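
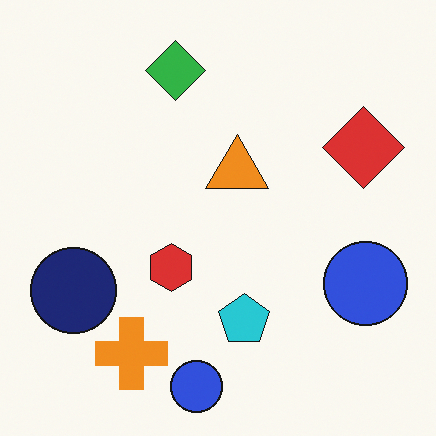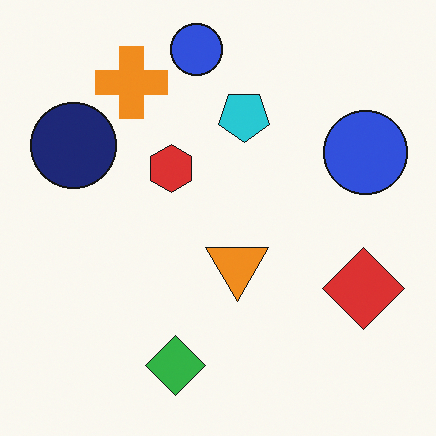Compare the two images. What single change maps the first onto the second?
The image was flipped vertically (top ↔ bottom).

The green diamond is in the top of the first image and the bottom of the second — shapes on opposite sides of the horizontal midline have swapped in a mirror flip.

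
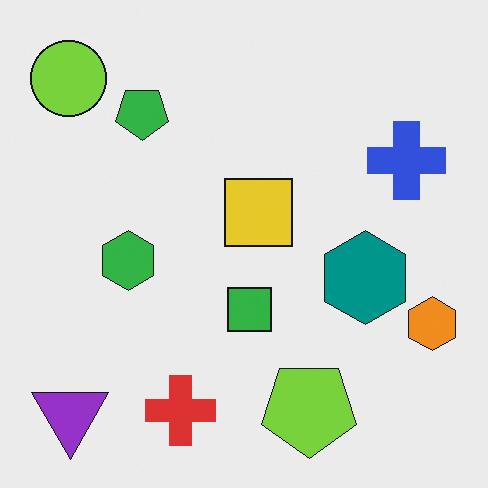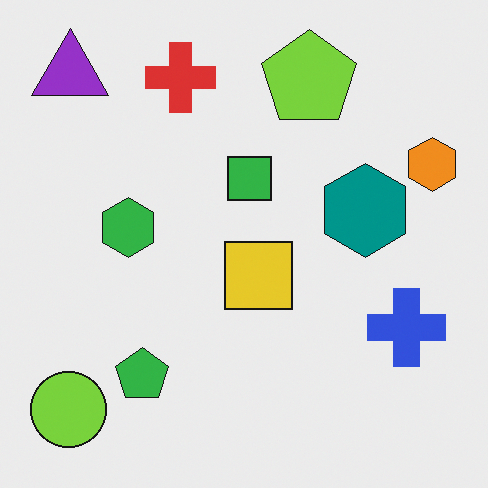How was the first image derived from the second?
The transformation is: flipped vertically (top ↔ bottom).

The purple triangle is in the top-left of the second image and the bottom-left of the first — shapes on opposite sides of the horizontal midline have swapped in a mirror flip.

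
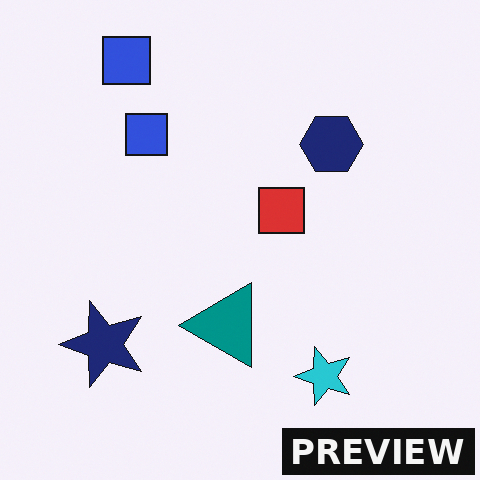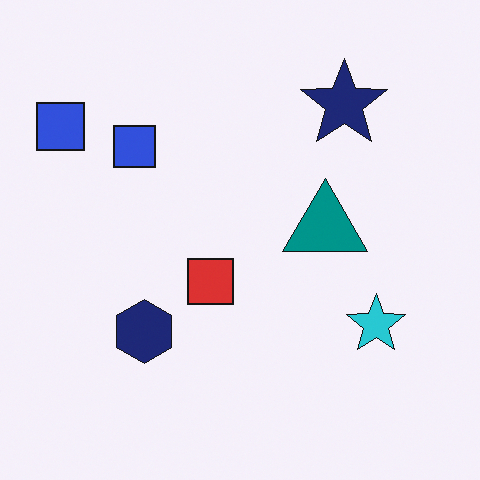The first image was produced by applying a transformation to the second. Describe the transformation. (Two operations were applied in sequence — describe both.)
The transformation is: transposed (reflected across the top-left ↔ bottom-right diagonal), then watermarked with the text "PREVIEW" in the lower-right corner.

Shapes have swapped their row and column positions — what was in the top-right is now in the bottom-left — a diagonal reflection. A dark label reading "PREVIEW" appears in the lower-right corner.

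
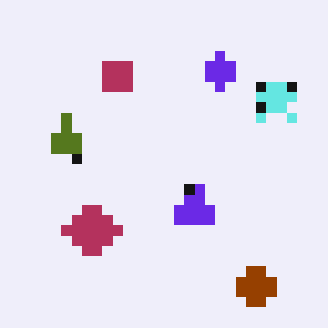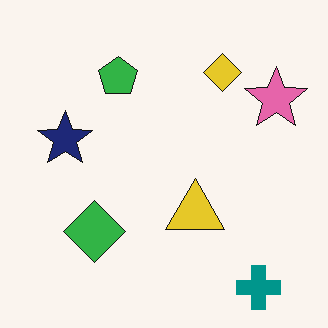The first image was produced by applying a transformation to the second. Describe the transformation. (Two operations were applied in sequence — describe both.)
This is the original image hue-shifted by a large amount, then coarsely pixelated.

Every shape's color has rotated by the same amount around the hue wheel — a uniform hue shift. Shapes are reduced to large square blocks; fine edges and outlines are lost — a downscale-then-upscale (mosaic) effect.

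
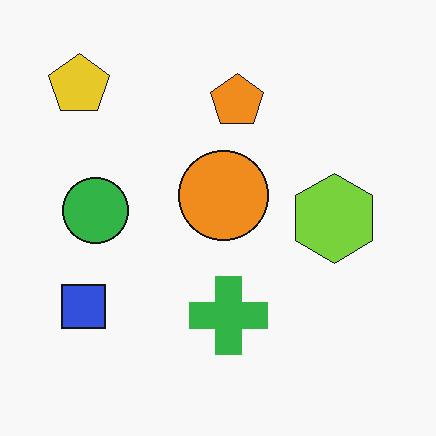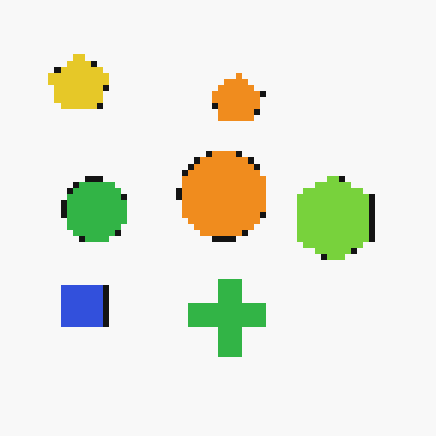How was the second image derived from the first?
The transformation is: pixelated into visible square blocks.

Shapes are reduced to large square blocks; fine edges and outlines are lost — a downscale-then-upscale (mosaic) effect.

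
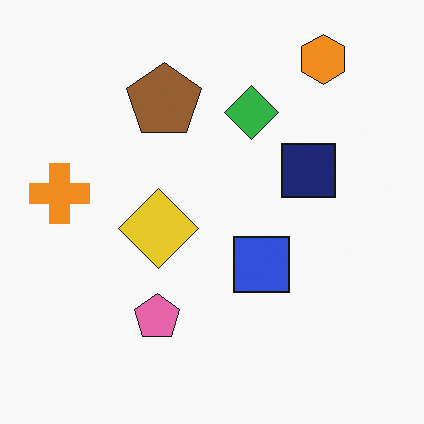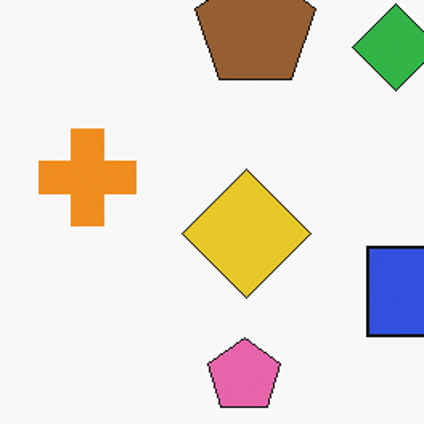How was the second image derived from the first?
The transformation is: cropped slightly and scaled back up.

The visible shapes are larger and the field of view is narrower; shapes near the original edges may be partly or wholly outside the frame — a crop-and-rescale.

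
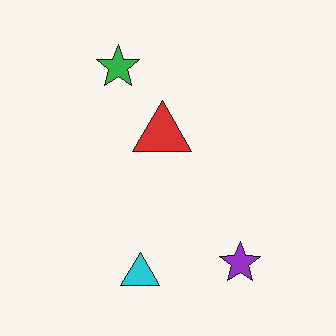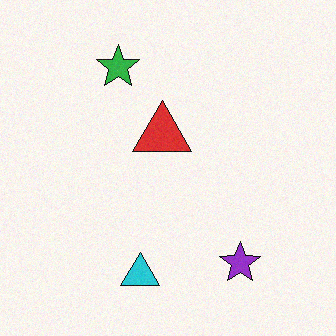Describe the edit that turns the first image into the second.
It was degraded with a light layer of grain.

Random speckle covers the whole image, including the flat background.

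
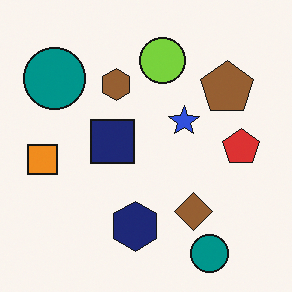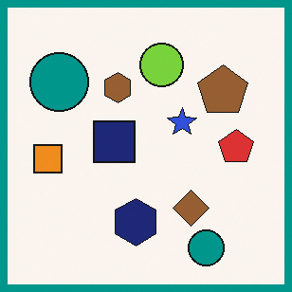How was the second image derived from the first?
This is the original image framed with a teal border.

A solid teal frame runs around the edge of the second image, with the content slightly shrunk inside it.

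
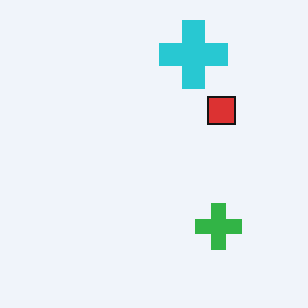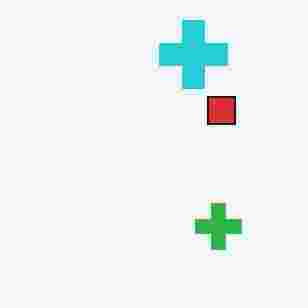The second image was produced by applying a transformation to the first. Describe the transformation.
Heavily JPEG-compressed with obvious blocking artifacts.

Blocky 8×8 compression artifacts appear around shape edges and the flat background shows ringing — characteristic JPEG degradation.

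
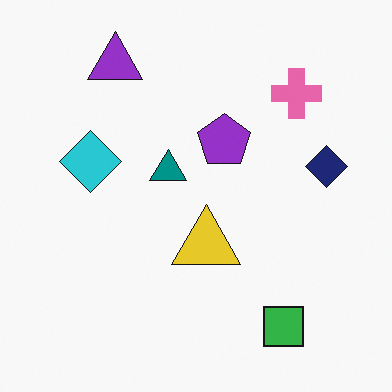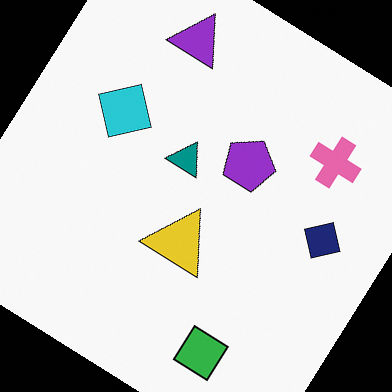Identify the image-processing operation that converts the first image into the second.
The second image is the first rotated clockwise by a large amount — several tens of degrees.

Every shape is tilted by the same angle and the image corners show triangular fill wedges — a whole-image rotation by a non-right angle.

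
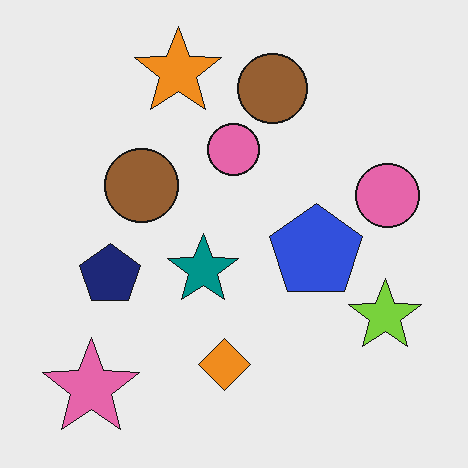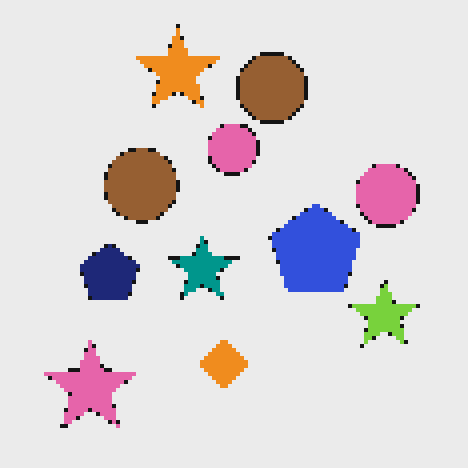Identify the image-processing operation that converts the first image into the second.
The transformation is: lightly pixelated (a mild mosaic effect).

Shapes are reduced to large square blocks; fine edges and outlines are lost — a downscale-then-upscale (mosaic) effect.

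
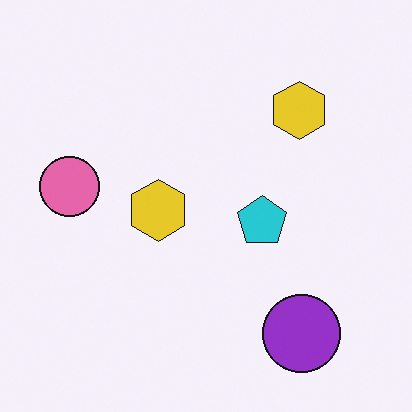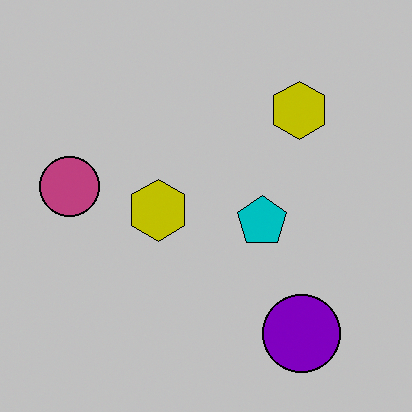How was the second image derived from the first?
The second image is the first aggressively posterized.

Each flat color has snapped to a coarser quantized level — most visibly, the near-white background has dropped to a flat grey.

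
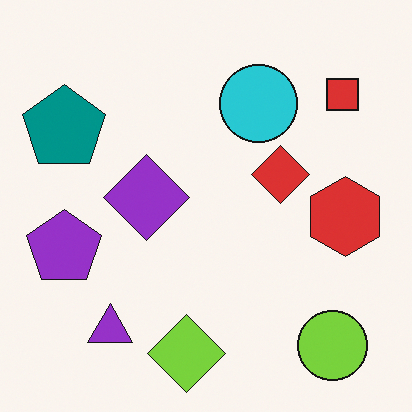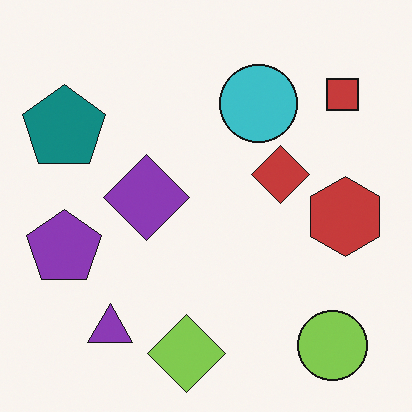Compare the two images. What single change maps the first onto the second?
It was slightly desaturated.

All colors are more muted and greyish — a global saturation change.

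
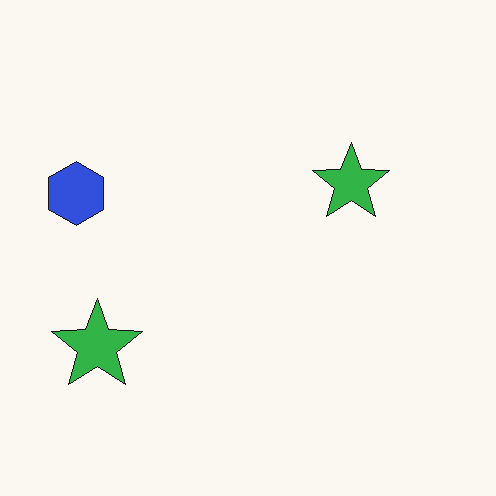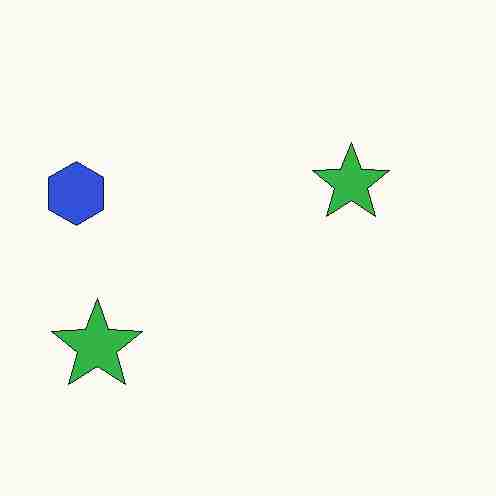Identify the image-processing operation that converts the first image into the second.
The image was degraded with heavy JPEG compression.

Blocky 8×8 compression artifacts appear around shape edges and the flat background shows ringing — characteristic JPEG degradation.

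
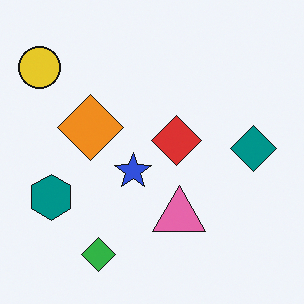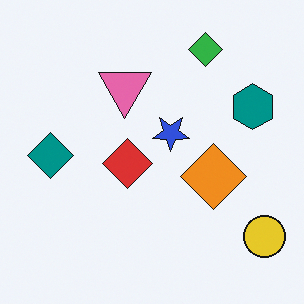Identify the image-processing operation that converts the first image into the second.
This is the original image rotated 180°.

The yellow circle sits in the top-left of the first image and the bottom-right of the second — consistent with a whole-image 180° rotation.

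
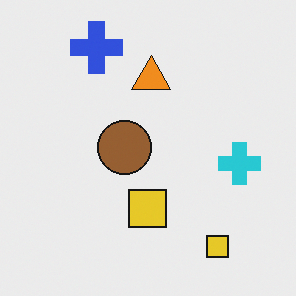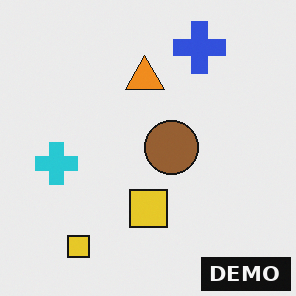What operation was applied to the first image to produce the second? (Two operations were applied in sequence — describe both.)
The image was flipped horizontally (left ↔ right), then watermarked with the text "DEMO" in the lower-right corner.

The cyan cross is in the right of the first image and the left of the second — shapes on opposite sides of the vertical midline have swapped in a mirror flip. A dark label reading "DEMO" appears in the lower-right corner.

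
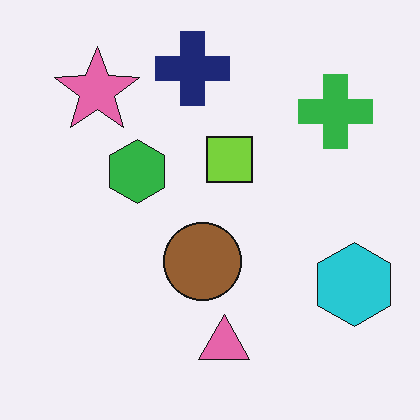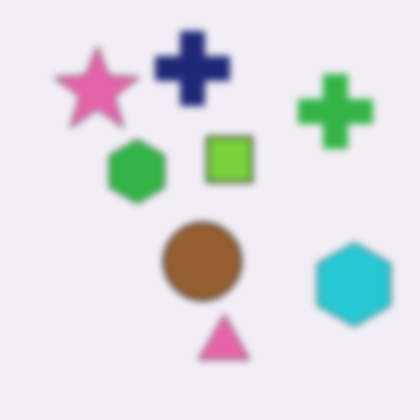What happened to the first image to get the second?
The image was moderately blurred.

Shape edges and outlines are uniformly softened across the whole image.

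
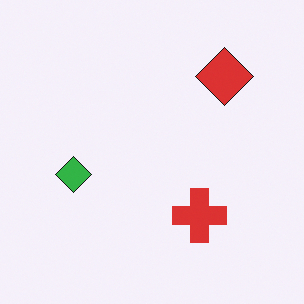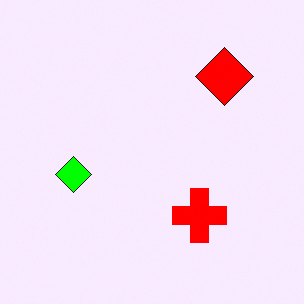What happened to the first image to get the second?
Made much more vivid (saturation change).

All colors are more vivid — a global saturation change.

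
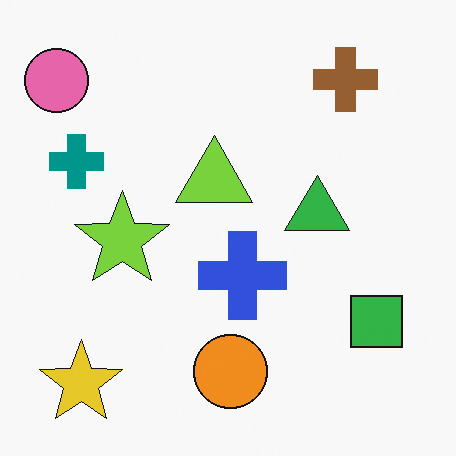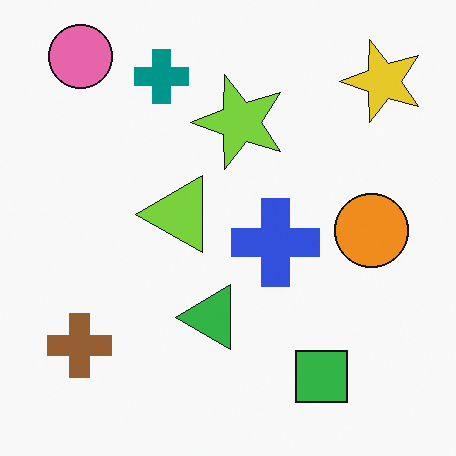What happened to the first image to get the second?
Transposed (reflected across the top-left ↔ bottom-right diagonal).

Shapes have swapped their row and column positions — what was in the top-right is now in the bottom-left — a diagonal reflection.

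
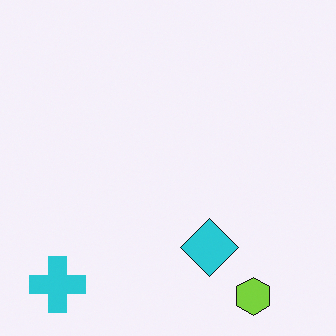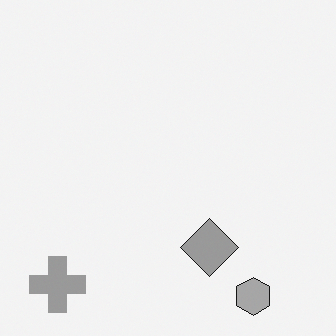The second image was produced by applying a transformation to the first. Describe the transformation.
The transformation is: converted to grayscale.

All color is removed — every shape is now a shade of grey.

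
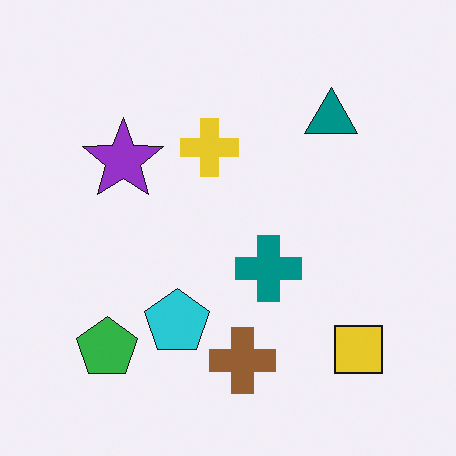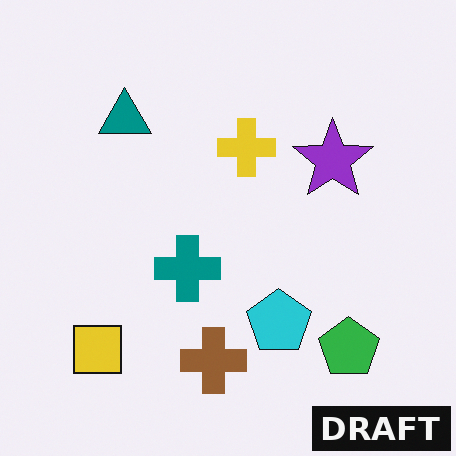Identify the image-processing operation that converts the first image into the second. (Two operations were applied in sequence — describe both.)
Flipped horizontally (left ↔ right), then watermarked with the text "DRAFT" in the lower-right corner.

The yellow square is in the bottom-right of the first image and the bottom-left of the second — shapes on opposite sides of the vertical midline have swapped in a mirror flip. A dark label reading "DRAFT" appears in the lower-right corner.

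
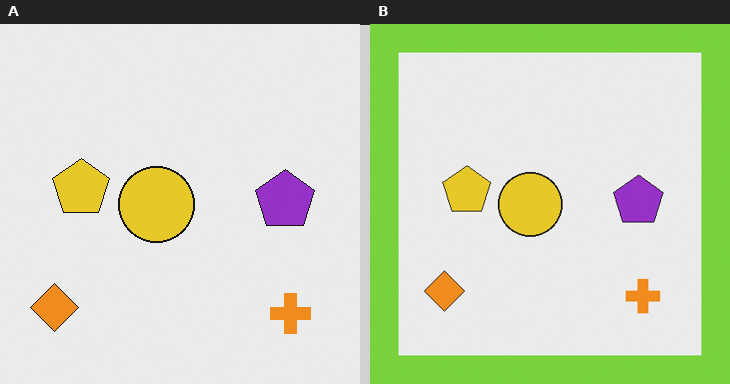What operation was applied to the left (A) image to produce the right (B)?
This is the original image framed with a lime border.

A solid lime frame runs around the edge of the right (B) image, with the content slightly shrunk inside it.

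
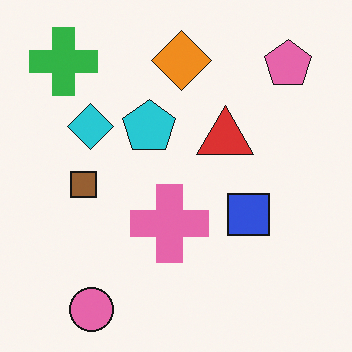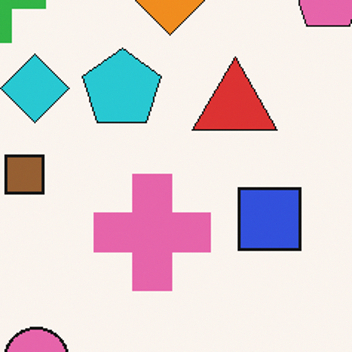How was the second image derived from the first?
It was cropped slightly and scaled back up.

The visible shapes are larger and the field of view is narrower; shapes near the original edges may be partly or wholly outside the frame — a crop-and-rescale.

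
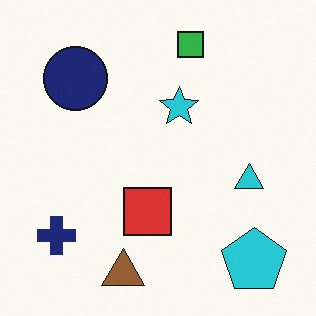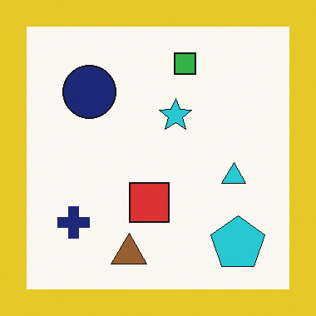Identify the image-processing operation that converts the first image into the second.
It was framed with a yellow border.

A solid yellow frame runs around the edge of the second image, with the content slightly shrunk inside it.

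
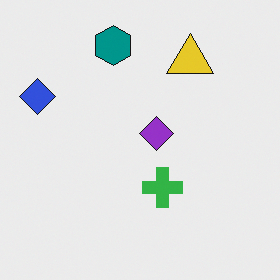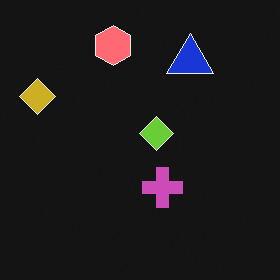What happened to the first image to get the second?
The second image is the first color-inverted (negative).

The light background has become dark and every shape's color is its complement — a photographic negative.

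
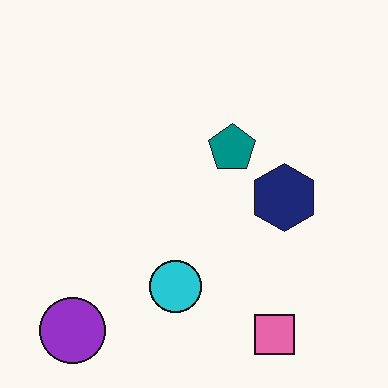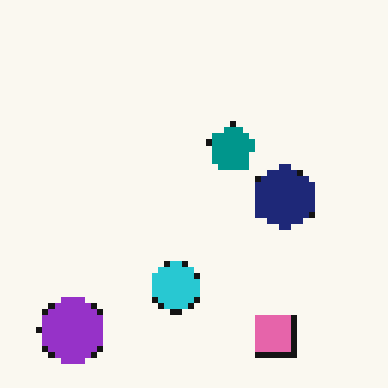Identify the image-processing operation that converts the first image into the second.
The image was pixelated into visible square blocks.

Shapes are reduced to large square blocks; fine edges and outlines are lost — a downscale-then-upscale (mosaic) effect.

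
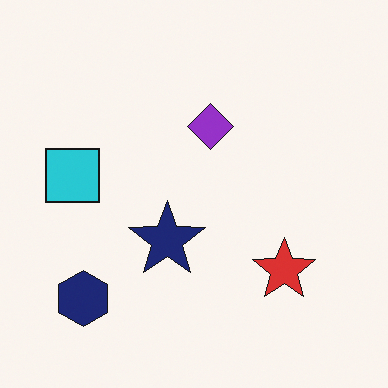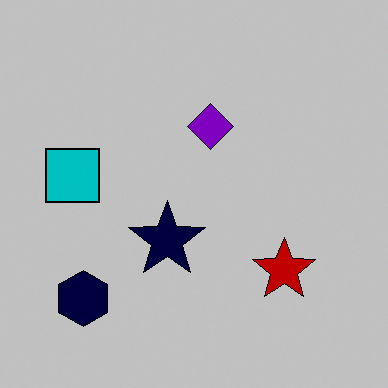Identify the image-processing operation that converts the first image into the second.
It was heavily posterized to just a handful of flat colors.

Each flat color has snapped to a coarser quantized level — most visibly, the near-white background has dropped to a flat grey.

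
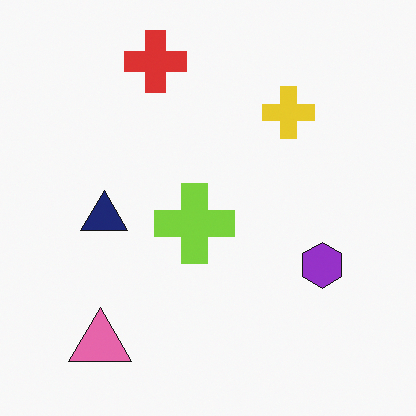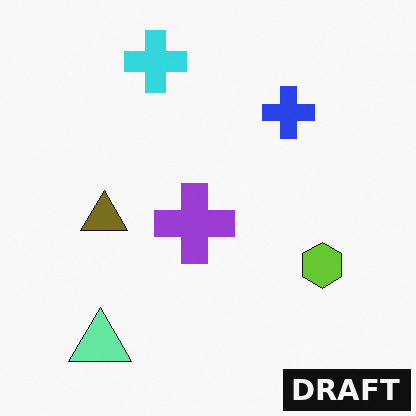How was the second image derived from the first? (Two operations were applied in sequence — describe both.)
It was hue-shifted through roughly half the color wheel, then watermarked with the text "DRAFT" in the lower-right corner.

Every shape's color has rotated by the same amount around the hue wheel — a uniform hue shift. A dark label reading "DRAFT" appears in the lower-right corner.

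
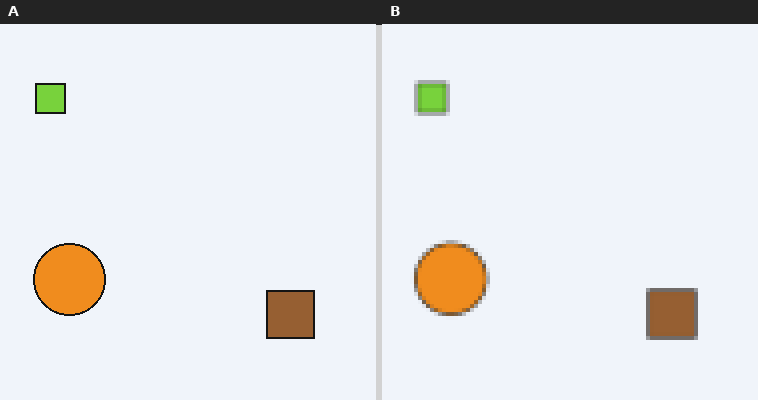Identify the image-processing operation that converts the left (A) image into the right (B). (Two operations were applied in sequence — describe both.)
The right (B) image is the left (A) slightly softened, then lightly pixelated (a mild mosaic effect).

Shape edges and outlines are uniformly softened across the whole image. Shapes are reduced to large square blocks; fine edges and outlines are lost — a downscale-then-upscale (mosaic) effect.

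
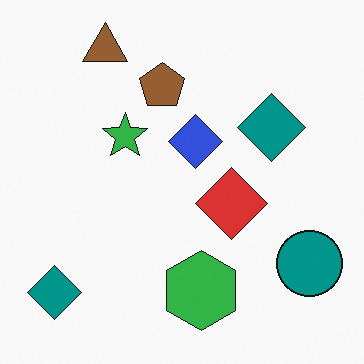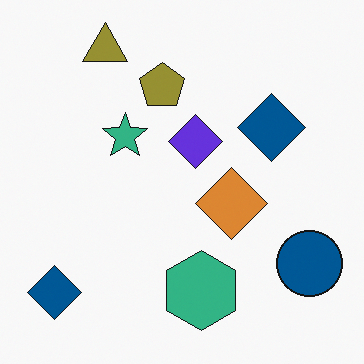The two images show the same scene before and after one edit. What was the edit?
This is the original image hue-shifted by a small amount.

Every shape's color has rotated by the same amount around the hue wheel — a uniform hue shift.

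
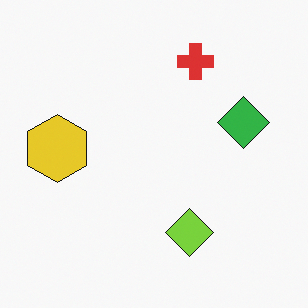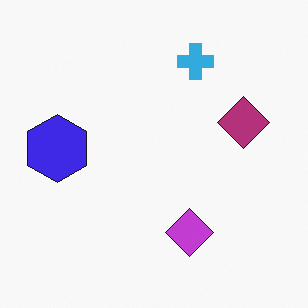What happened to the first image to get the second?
It was hue-shifted by a large amount.

Every shape's color has rotated by the same amount around the hue wheel — a uniform hue shift.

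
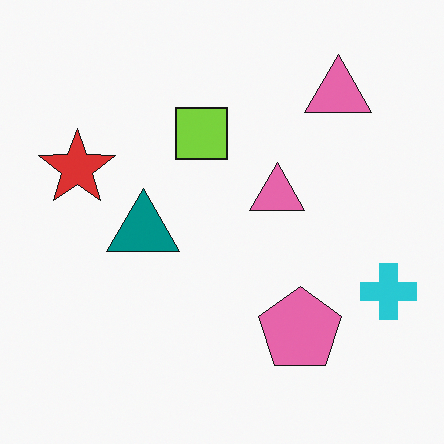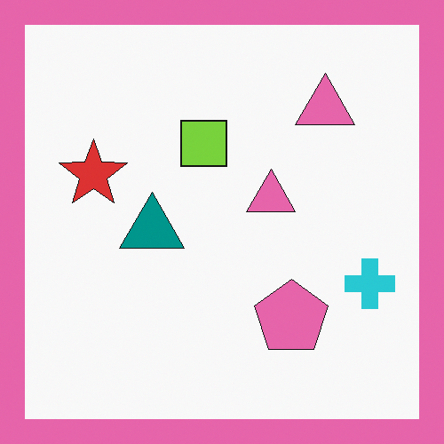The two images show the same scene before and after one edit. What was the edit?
It was framed with a pink border.

A solid pink frame runs around the edge of the second image, with the content slightly shrunk inside it.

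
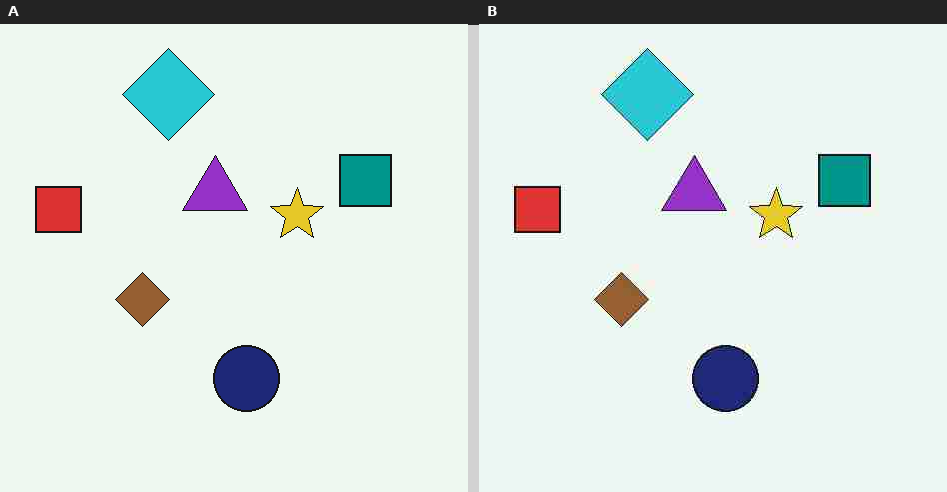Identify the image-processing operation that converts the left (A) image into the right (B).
It was degraded with heavy JPEG compression.

Blocky 8×8 compression artifacts appear around shape edges and the flat background shows ringing — characteristic JPEG degradation.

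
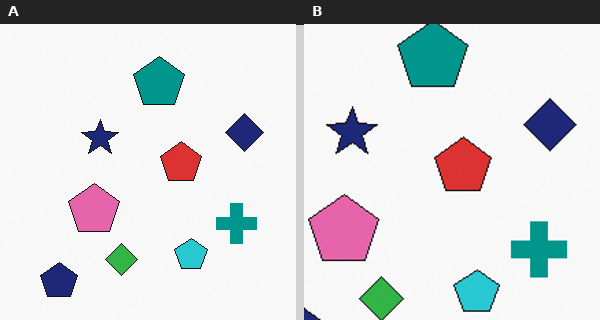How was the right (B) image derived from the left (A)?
The transformation is: cropped to a modestly smaller region and rescaled.

The visible shapes are larger and the field of view is narrower; shapes near the original edges may be partly or wholly outside the frame — a crop-and-rescale.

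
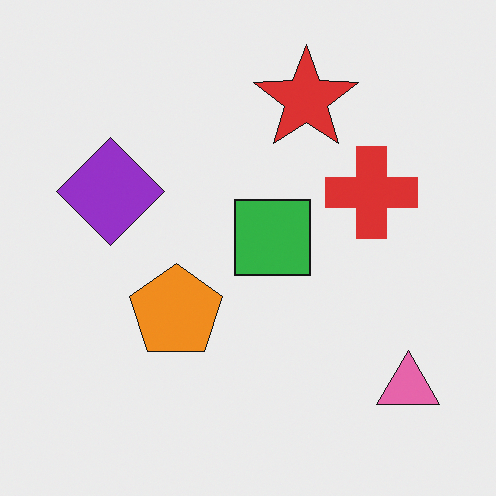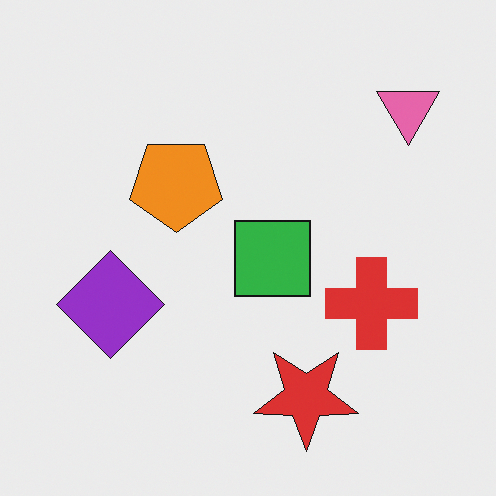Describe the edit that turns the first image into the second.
The second image is the first flipped vertically (top ↔ bottom).

The red star is in the top of the first image and the bottom of the second — shapes on opposite sides of the horizontal midline have swapped in a mirror flip.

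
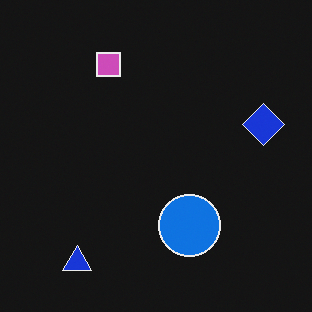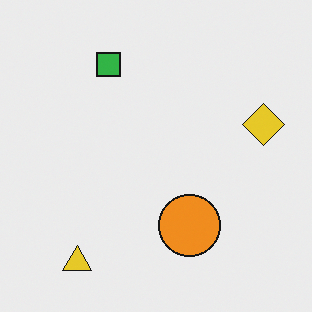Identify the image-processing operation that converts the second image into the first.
The first image is the second color-inverted (negative).

The light background has become dark and every shape's color is its complement — a photographic negative.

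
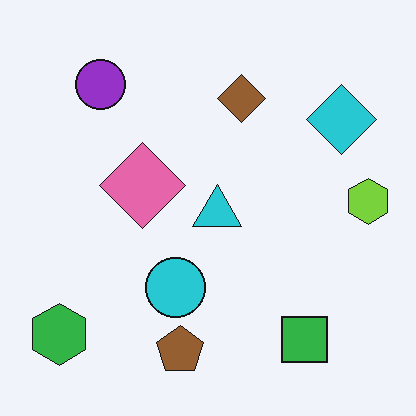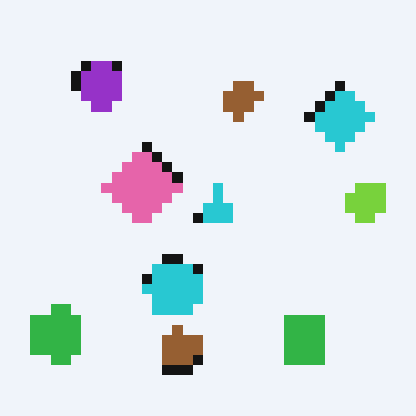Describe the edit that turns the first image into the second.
It was heavily pixelated into large blocks.

Shapes are reduced to large square blocks; fine edges and outlines are lost — a downscale-then-upscale (mosaic) effect.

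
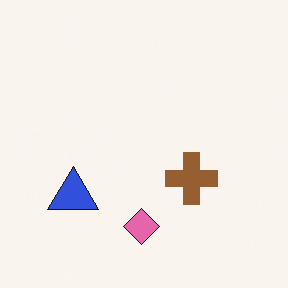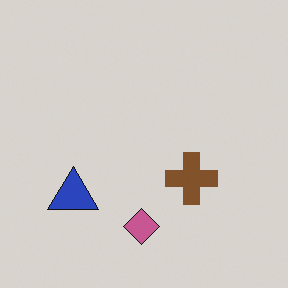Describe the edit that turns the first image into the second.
It was slightly darkened.

Every pixel — background and shapes alike — is uniformly darkened.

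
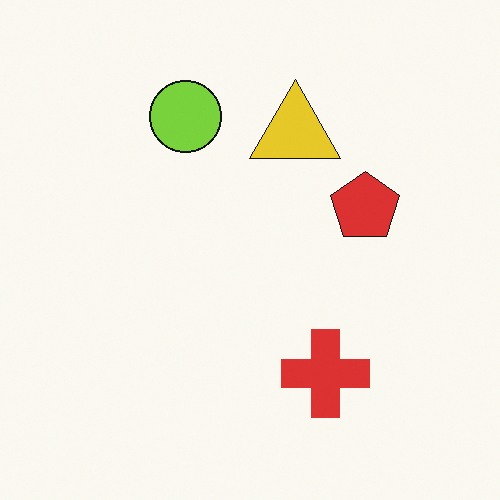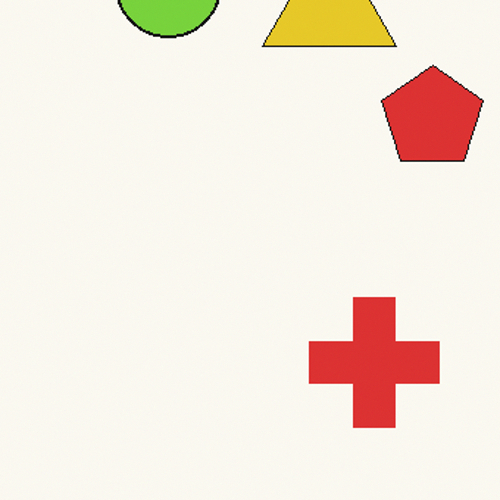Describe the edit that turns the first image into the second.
The image was cropped slightly and scaled back up.

The visible shapes are larger and the field of view is narrower; shapes near the original edges may be partly or wholly outside the frame — a crop-and-rescale.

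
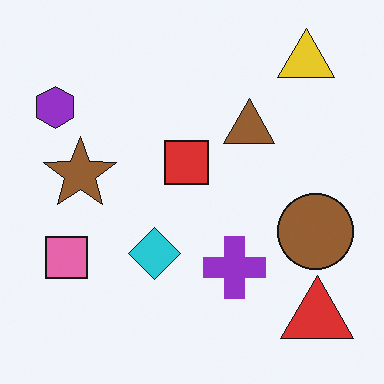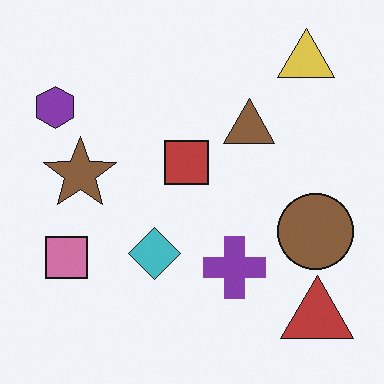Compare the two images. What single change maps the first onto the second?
It was slightly desaturated.

All colors are more muted and greyish — a global saturation change.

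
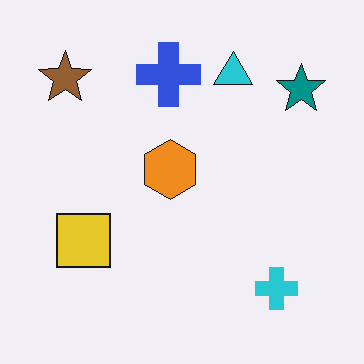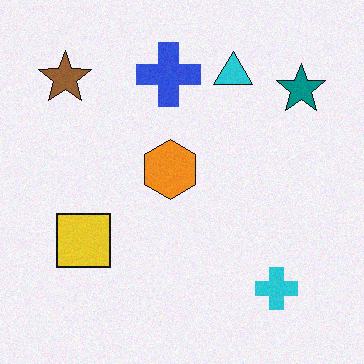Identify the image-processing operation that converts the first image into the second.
It was degraded with a light layer of grain.

Random speckle covers the whole image, including the flat background.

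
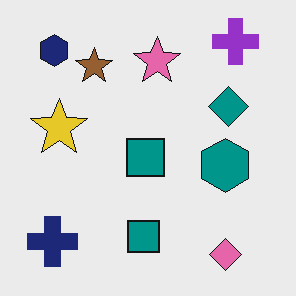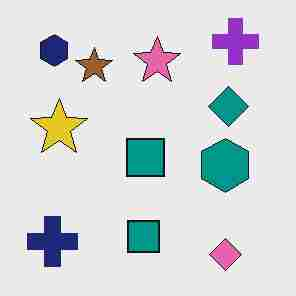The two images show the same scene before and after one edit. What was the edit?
Heavily JPEG-compressed with obvious blocking artifacts.

Blocky 8×8 compression artifacts appear around shape edges and the flat background shows ringing — characteristic JPEG degradation.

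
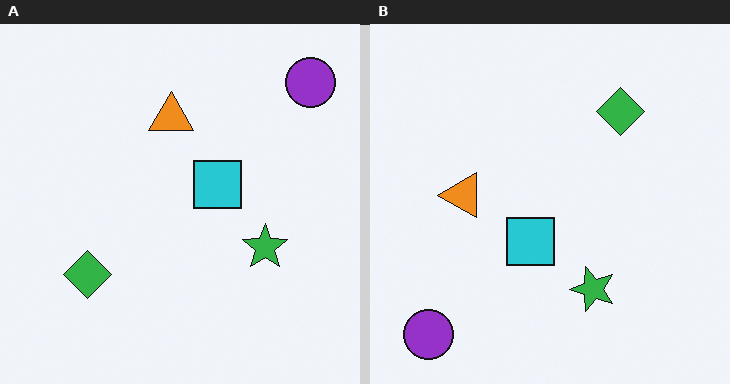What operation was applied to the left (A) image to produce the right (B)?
Transposed (reflected across the top-left ↔ bottom-right diagonal).

Shapes have swapped their row and column positions — what was in the top-right is now in the bottom-left — a diagonal reflection.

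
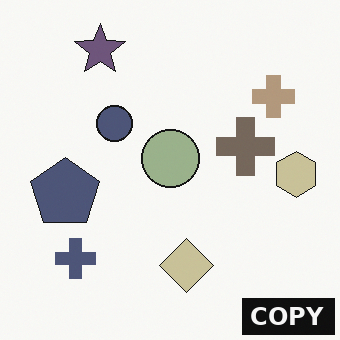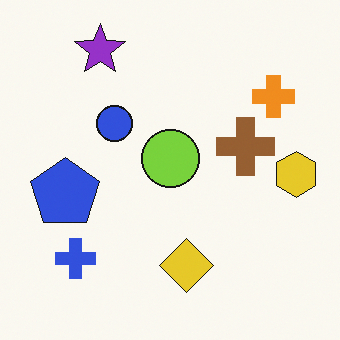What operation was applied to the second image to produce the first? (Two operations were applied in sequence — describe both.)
The image was made much more muted (saturation change), then watermarked with the text "COPY" in the lower-right corner.

All colors are more muted and greyish — a global saturation change. A dark label reading "COPY" appears in the lower-right corner.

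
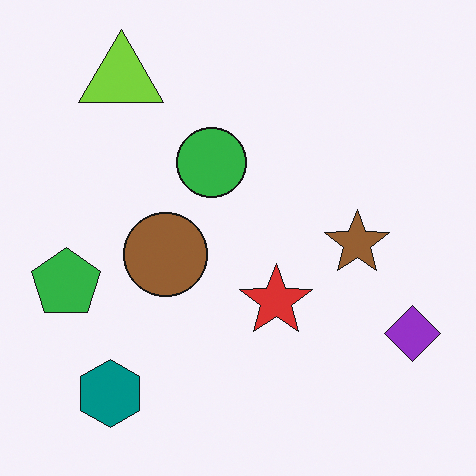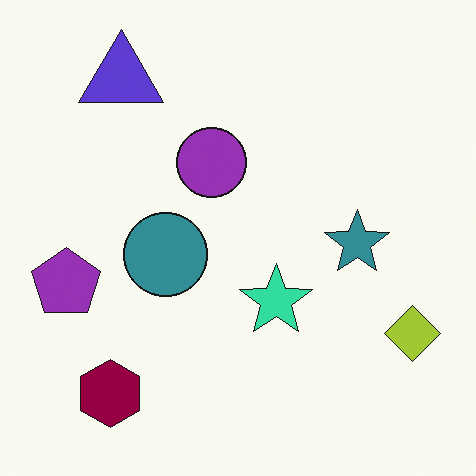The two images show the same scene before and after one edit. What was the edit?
The image was hue-shifted through roughly half the color wheel.

Every shape's color has rotated by the same amount around the hue wheel — a uniform hue shift.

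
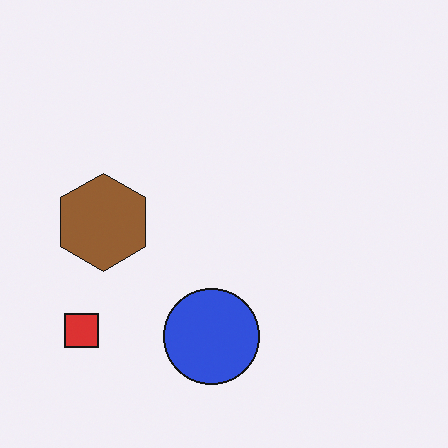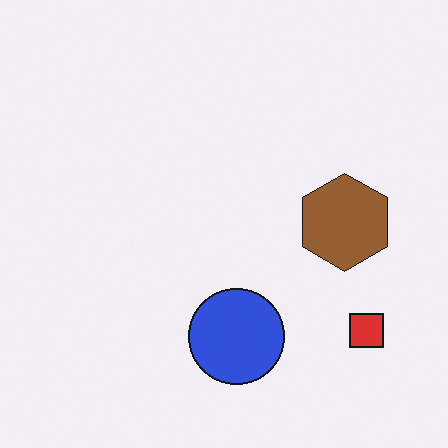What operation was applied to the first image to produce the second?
This is the original image flipped horizontally (left ↔ right).

The red square is in the bottom-left of the first image and the bottom-right of the second — shapes on opposite sides of the vertical midline have swapped in a mirror flip.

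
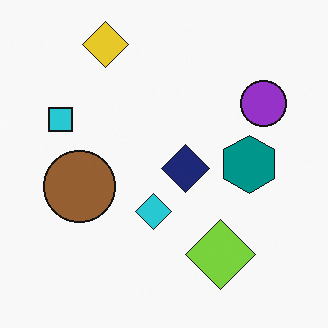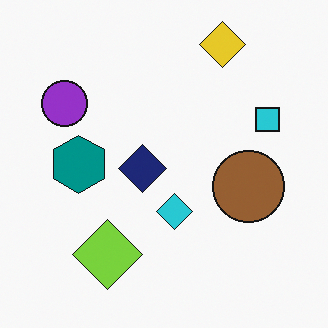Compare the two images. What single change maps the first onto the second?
Flipped horizontally (left ↔ right).

The cyan square is in the left of the first image and the right of the second — shapes on opposite sides of the vertical midline have swapped in a mirror flip.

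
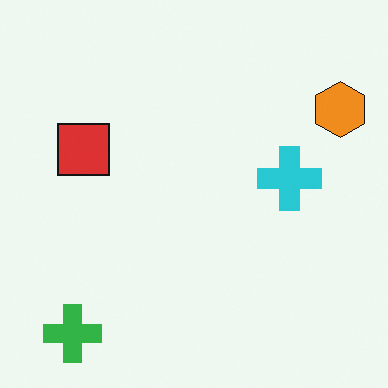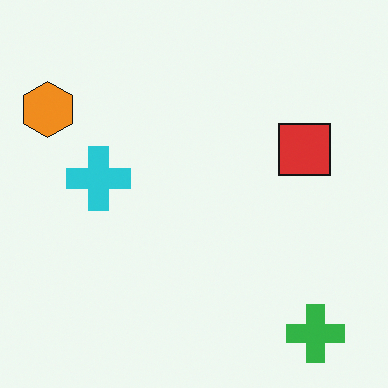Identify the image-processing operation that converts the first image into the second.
It was flipped horizontally (left ↔ right).

The orange hexagon is in the top-right of the first image and the top-left of the second — shapes on opposite sides of the vertical midline have swapped in a mirror flip.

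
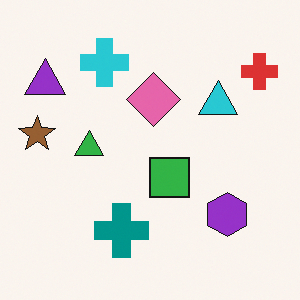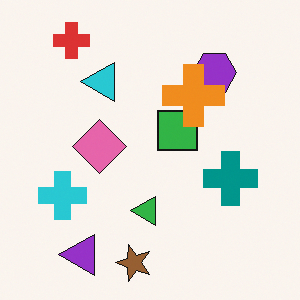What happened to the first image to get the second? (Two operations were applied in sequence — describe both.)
The transformation is: rotated 90° counter-clockwise, then overlaid with an additional orange cross.

The red cross sits in the top-right of the first image and the top-left of the second — consistent with a whole-image 90° counter-clockwise rotation. An orange cross appears in the second image that is absent from the first.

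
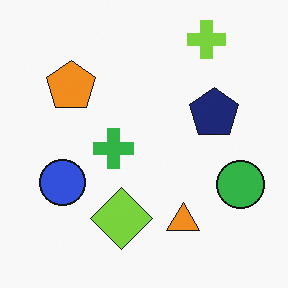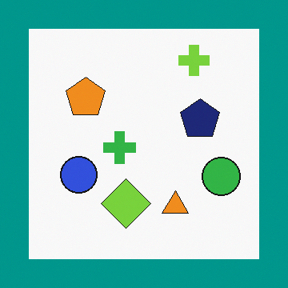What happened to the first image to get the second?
It was framed with a teal border.

A solid teal frame runs around the edge of the second image, with the content slightly shrunk inside it.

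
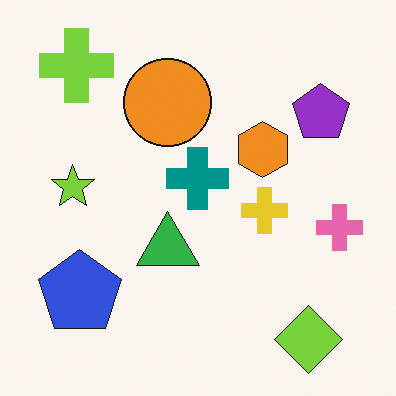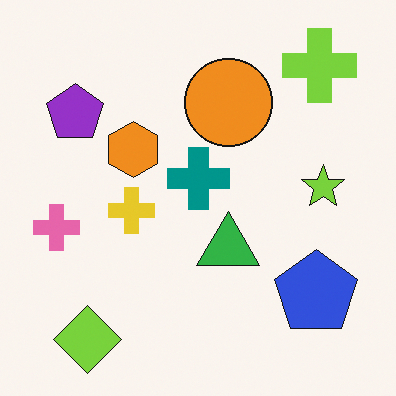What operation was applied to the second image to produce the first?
It was flipped horizontally (left ↔ right).

The pink cross is in the left of the second image and the right of the first — shapes on opposite sides of the vertical midline have swapped in a mirror flip.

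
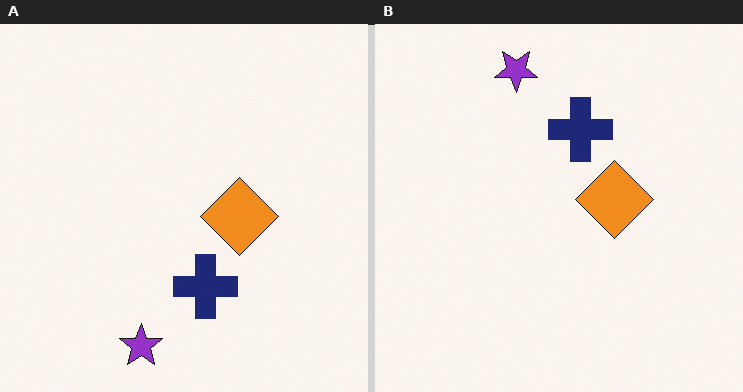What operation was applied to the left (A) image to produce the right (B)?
The transformation is: flipped vertically (top ↔ bottom).

The purple star is in the bottom of the left (A) image and the top of the right (B) — shapes on opposite sides of the horizontal midline have swapped in a mirror flip.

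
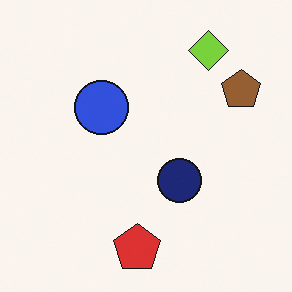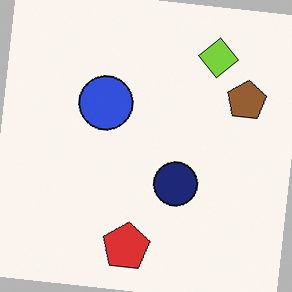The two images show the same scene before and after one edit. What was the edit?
The second image is the first rotated clockwise by a small amount.

Every shape is tilted by the same angle and the image corners show triangular fill wedges — a whole-image rotation by a non-right angle.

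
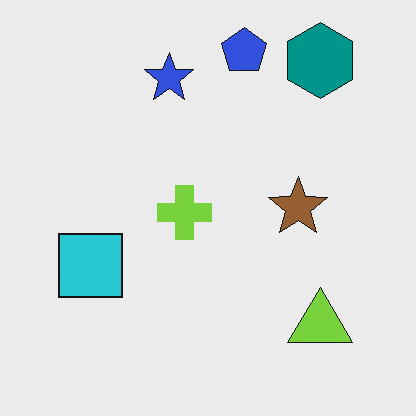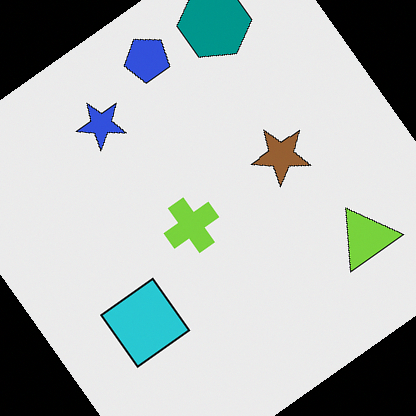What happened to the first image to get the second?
The second image is the first rotated counter-clockwise by a large amount — several tens of degrees.

Every shape is tilted by the same angle and the image corners show triangular fill wedges — a whole-image rotation by a non-right angle.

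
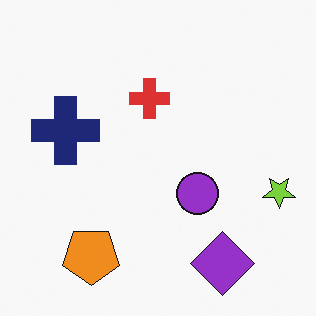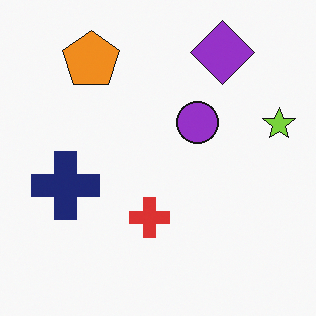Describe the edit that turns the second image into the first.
It was flipped vertically (top ↔ bottom).

The purple diamond is in the top-right of the second image and the bottom-right of the first — shapes on opposite sides of the horizontal midline have swapped in a mirror flip.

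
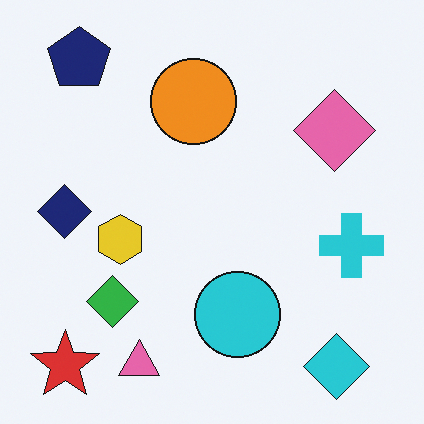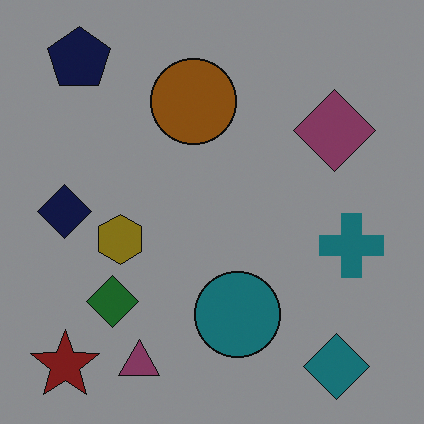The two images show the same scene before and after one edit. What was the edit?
The image was noticeably darkened.

Every pixel — background and shapes alike — is uniformly darkened.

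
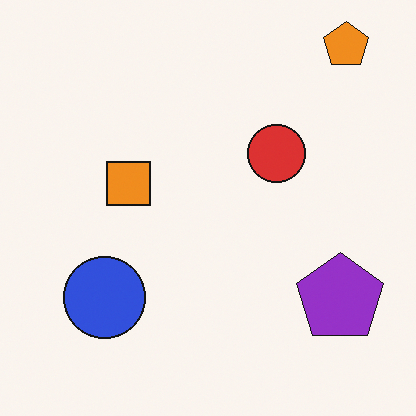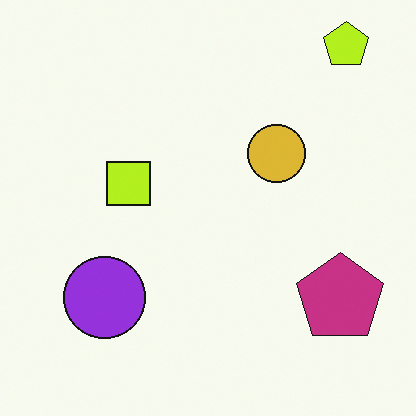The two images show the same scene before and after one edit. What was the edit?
It was hue-shifted by a small amount.

Every shape's color has rotated by the same amount around the hue wheel — a uniform hue shift.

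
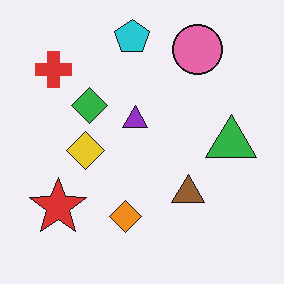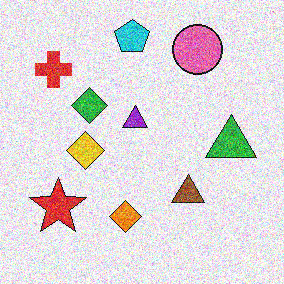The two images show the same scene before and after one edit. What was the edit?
The transformation is: degraded with strong gaussian noise.

Random speckle covers the whole image, including the flat background.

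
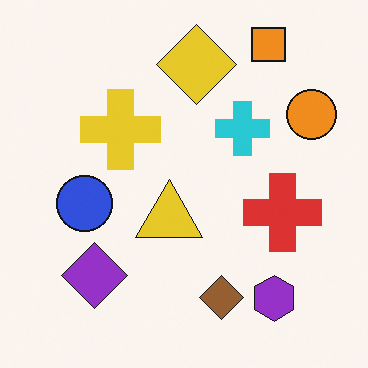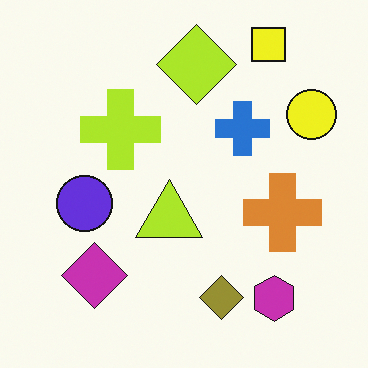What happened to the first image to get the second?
The image was hue-shifted slightly.

Every shape's color has rotated by the same amount around the hue wheel — a uniform hue shift.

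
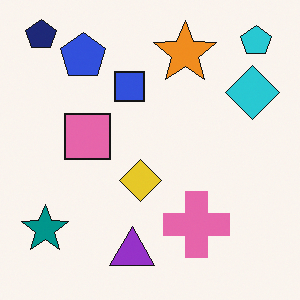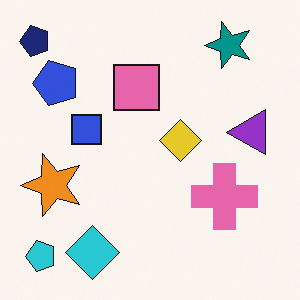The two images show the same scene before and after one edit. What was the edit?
This is the original image transposed (reflected across the top-left ↔ bottom-right diagonal).

Shapes have swapped their row and column positions — what was in the top-right is now in the bottom-left — a diagonal reflection.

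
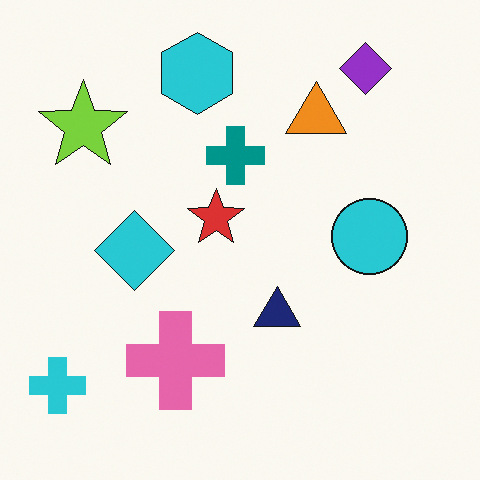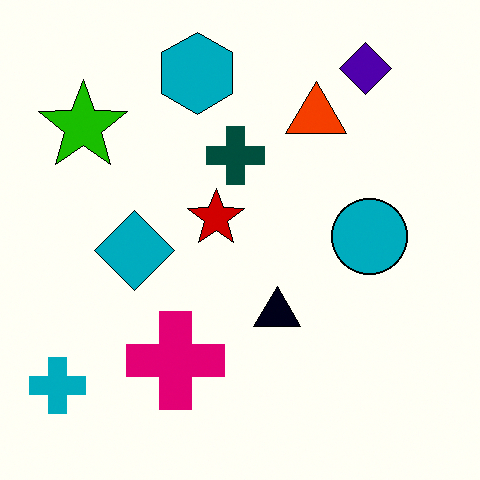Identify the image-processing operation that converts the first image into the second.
It was given much higher contrast.

Tones are pushed away from mid-grey across the whole image — a global contrast change.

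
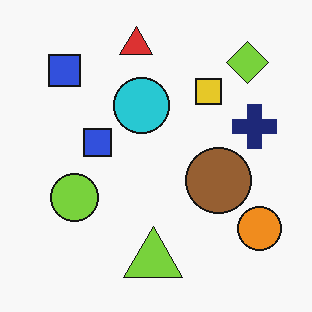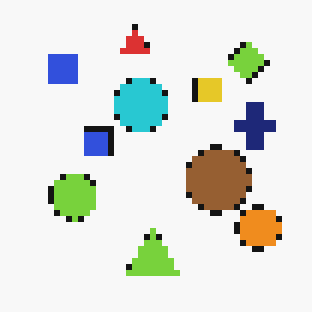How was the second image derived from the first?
Pixelated into visible square blocks.

Shapes are reduced to large square blocks; fine edges and outlines are lost — a downscale-then-upscale (mosaic) effect.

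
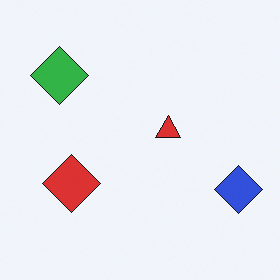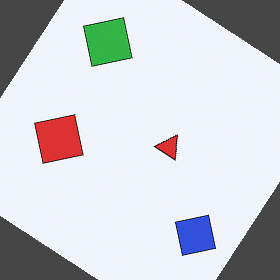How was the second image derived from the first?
This is the original image rotated clockwise by a large amount — several tens of degrees.

Every shape is tilted by the same angle and the image corners show triangular fill wedges — a whole-image rotation by a non-right angle.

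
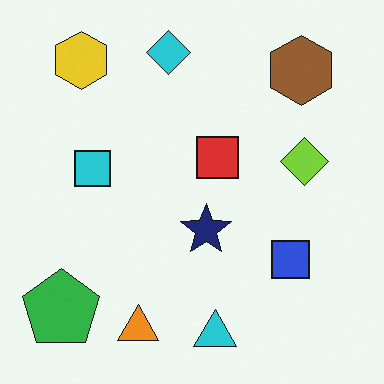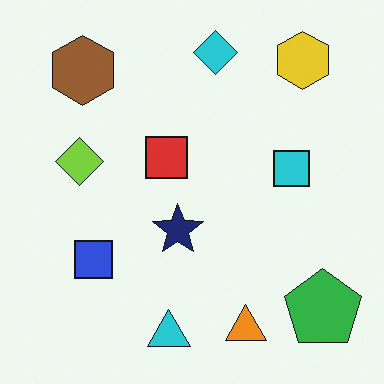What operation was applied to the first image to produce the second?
The second image is the first flipped horizontally (left ↔ right).

The green pentagon is in the bottom-left of the first image and the bottom-right of the second — shapes on opposite sides of the vertical midline have swapped in a mirror flip.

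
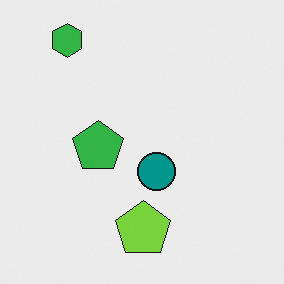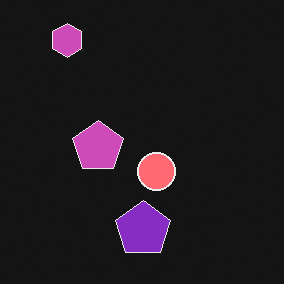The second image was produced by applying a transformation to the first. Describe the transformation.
It was color-inverted (negative).

The light background has become dark and every shape's color is its complement — a photographic negative.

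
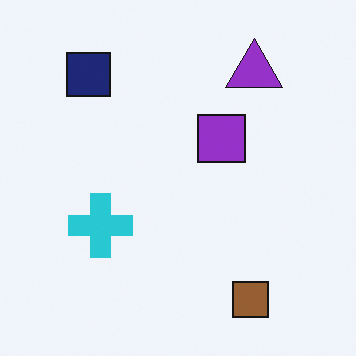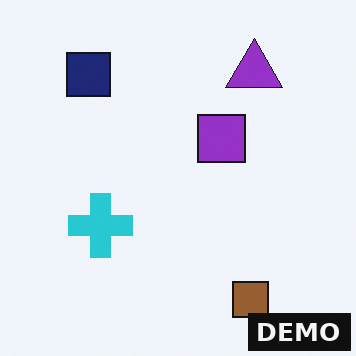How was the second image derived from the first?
The image was watermarked with the text "DEMO" in the lower-right corner.

A dark label reading "DEMO" appears in the lower-right corner.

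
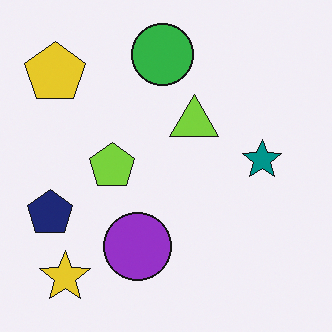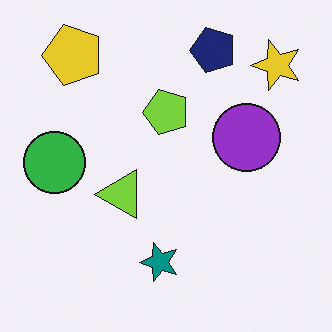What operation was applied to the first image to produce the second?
The second image is the first transposed (reflected across the top-left ↔ bottom-right diagonal).

Shapes have swapped their row and column positions — what was in the top-right is now in the bottom-left — a diagonal reflection.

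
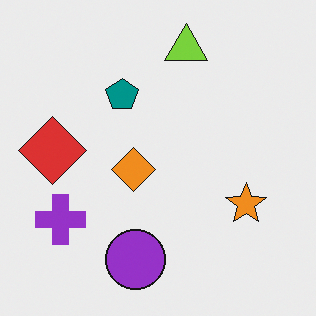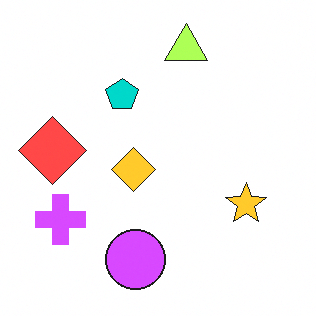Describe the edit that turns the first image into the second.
This is the original image noticeably brightened.

Every pixel — background and shapes alike — is uniformly brightened.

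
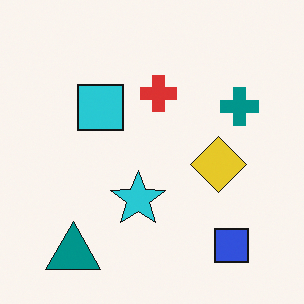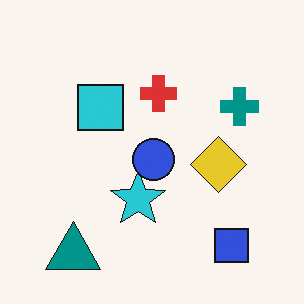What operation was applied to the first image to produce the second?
The transformation is: overlaid with an additional blue circle.

A blue circle appears in the second image that is absent from the first.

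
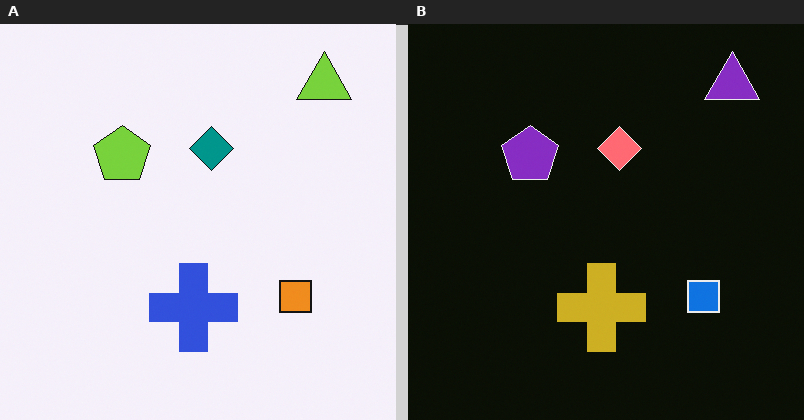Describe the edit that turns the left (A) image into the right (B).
This is the original image color-inverted (negative).

The light background has become dark and every shape's color is its complement — a photographic negative.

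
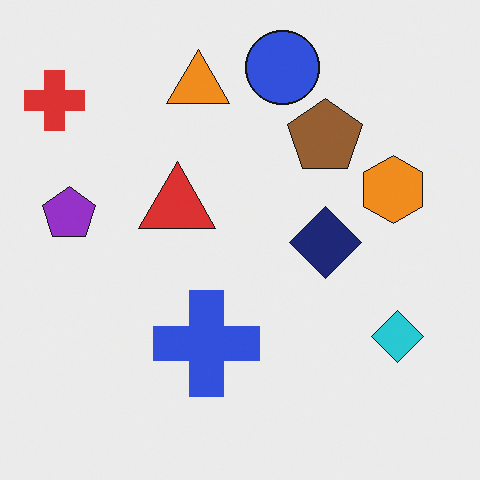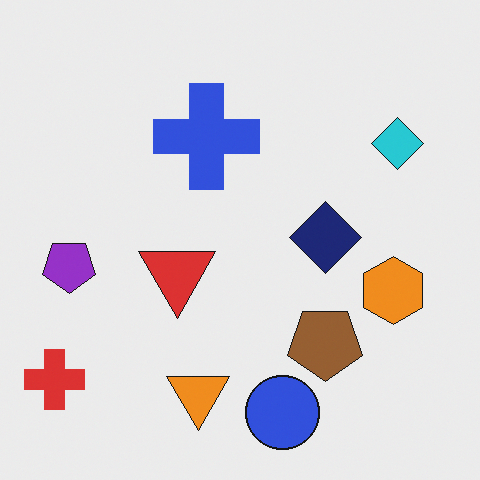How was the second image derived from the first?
The image was flipped vertically (top ↔ bottom).

The blue circle is in the top of the first image and the bottom of the second — shapes on opposite sides of the horizontal midline have swapped in a mirror flip.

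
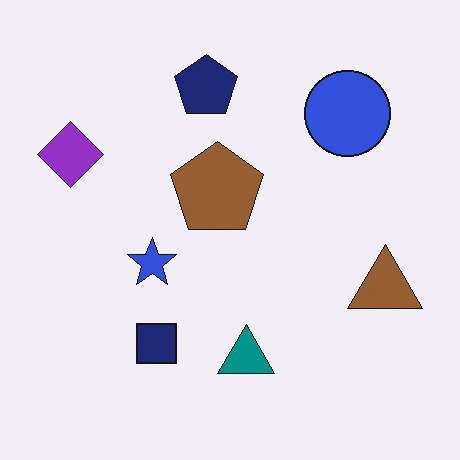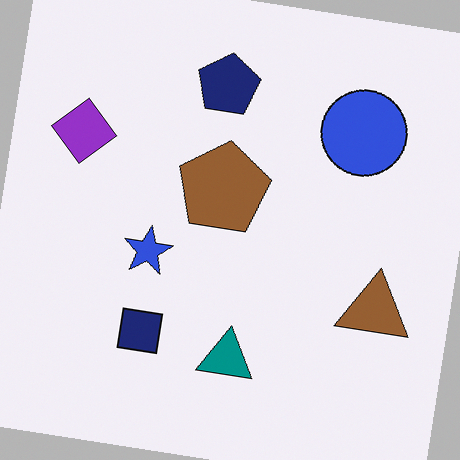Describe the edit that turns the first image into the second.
It was rotated clockwise by a small amount.

Every shape is tilted by the same angle and the image corners show triangular fill wedges — a whole-image rotation by a non-right angle.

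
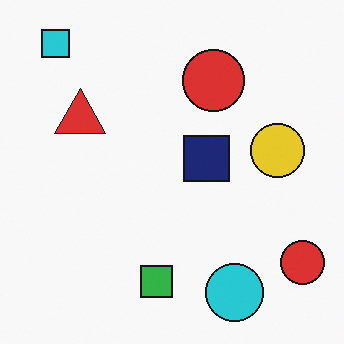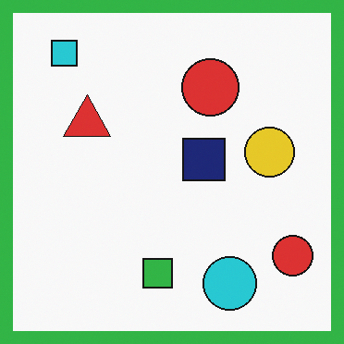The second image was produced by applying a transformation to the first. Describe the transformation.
The image was framed with a green border.

A solid green frame runs around the edge of the second image, with the content slightly shrunk inside it.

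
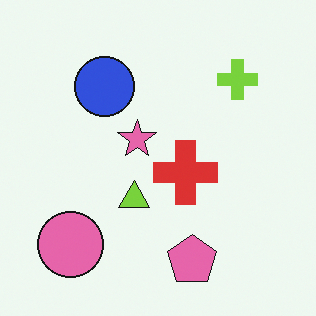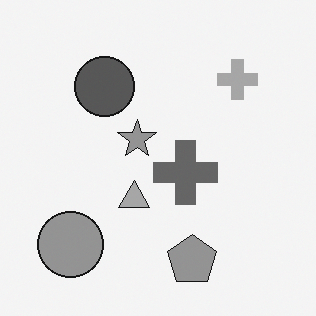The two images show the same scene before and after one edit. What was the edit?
Converted to grayscale.

All color is removed — every shape is now a shade of grey.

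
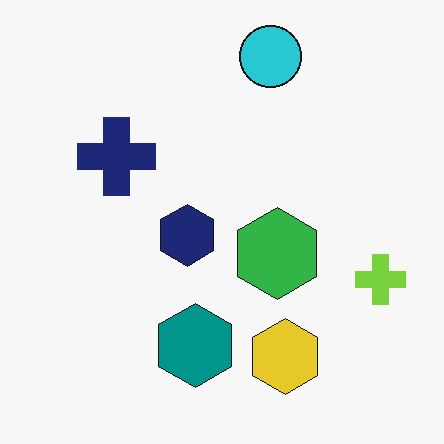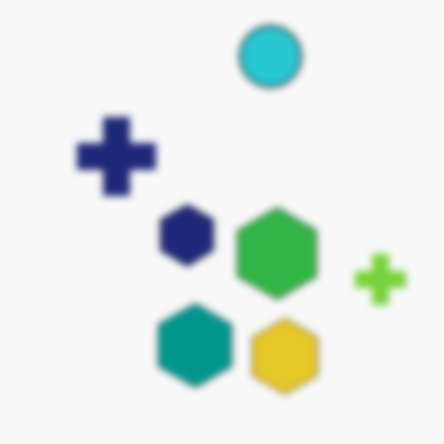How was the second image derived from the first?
The image was moderately blurred.

Shape edges and outlines are uniformly softened across the whole image.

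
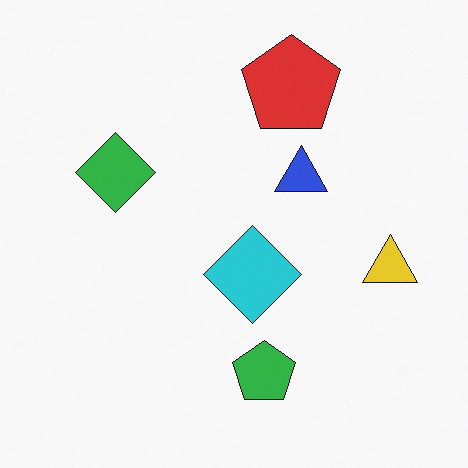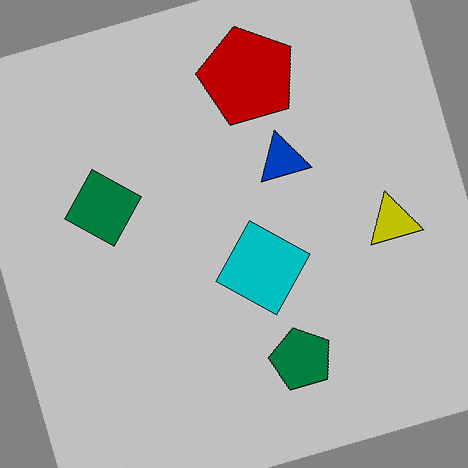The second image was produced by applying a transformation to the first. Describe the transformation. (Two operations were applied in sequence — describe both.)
The image was heavily posterized to just a handful of flat colors, then rotated counter-clockwise by a moderate amount.

Each flat color has snapped to a coarser quantized level — most visibly, the near-white background has dropped to a flat grey. Every shape is tilted by the same angle and the image corners show triangular fill wedges — a whole-image rotation by a non-right angle.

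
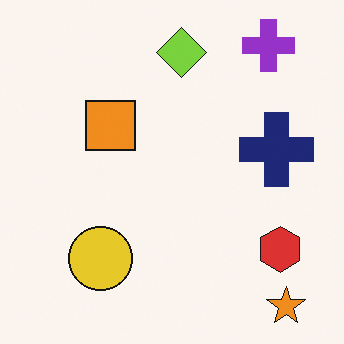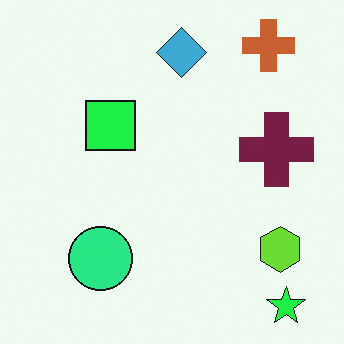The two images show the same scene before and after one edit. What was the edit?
This is the original image hue-shifted through roughly a third of the color wheel.

Every shape's color has rotated by the same amount around the hue wheel — a uniform hue shift.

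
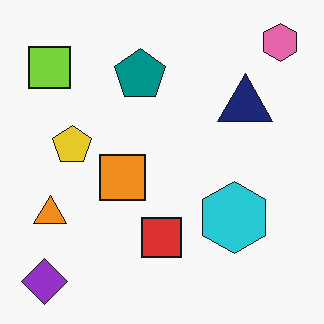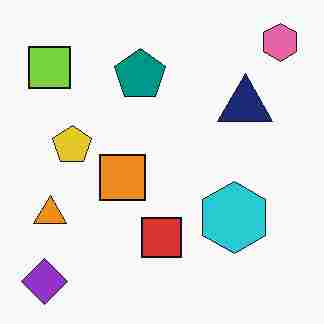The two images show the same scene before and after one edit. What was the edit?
The transformation is: degraded with heavy JPEG compression.

Blocky 8×8 compression artifacts appear around shape edges and the flat background shows ringing — characteristic JPEG degradation.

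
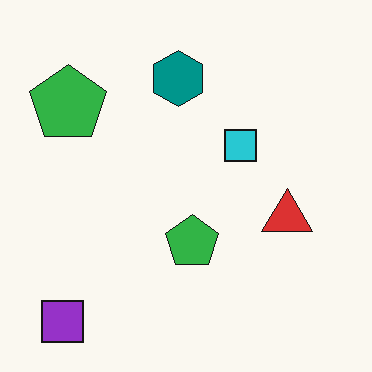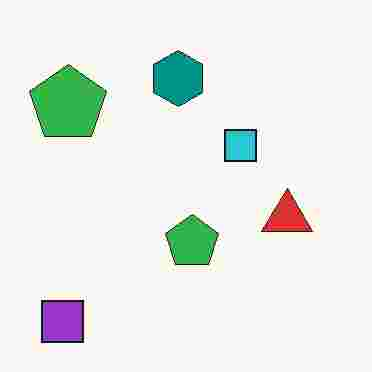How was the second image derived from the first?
Degraded with heavy JPEG compression.

Blocky 8×8 compression artifacts appear around shape edges and the flat background shows ringing — characteristic JPEG degradation.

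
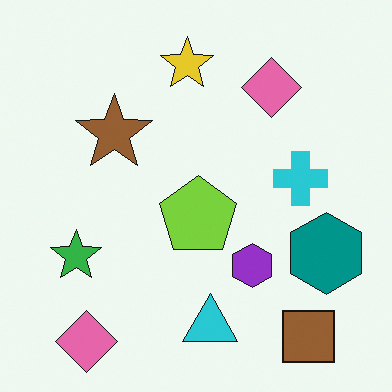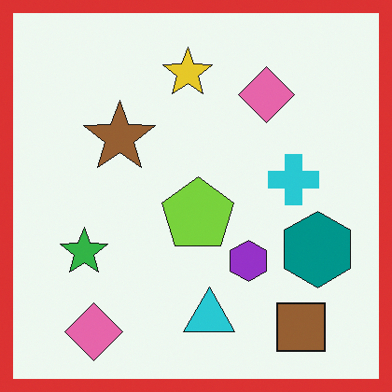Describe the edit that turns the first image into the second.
The second image is the first framed with a red border.

A solid red frame runs around the edge of the second image, with the content slightly shrunk inside it.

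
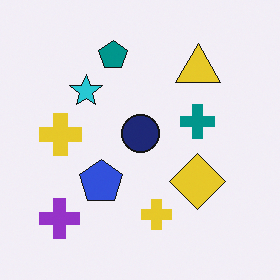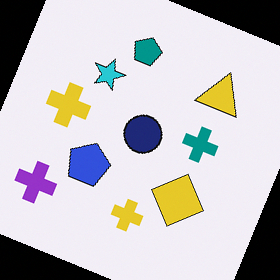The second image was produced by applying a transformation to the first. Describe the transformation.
The second image is the first rotated clockwise by a clearly visible amount.

Every shape is tilted by the same angle and the image corners show triangular fill wedges — a whole-image rotation by a non-right angle.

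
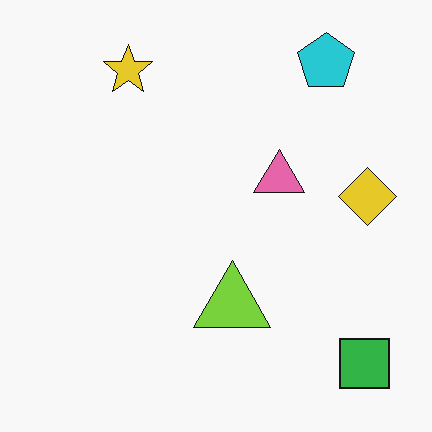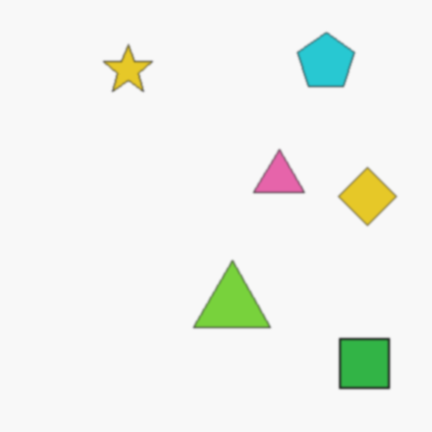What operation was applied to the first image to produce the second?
The second image is the first given a subtle gaussian blur.

Shape edges and outlines are uniformly softened across the whole image.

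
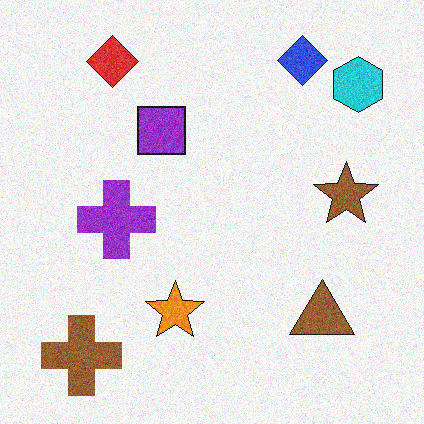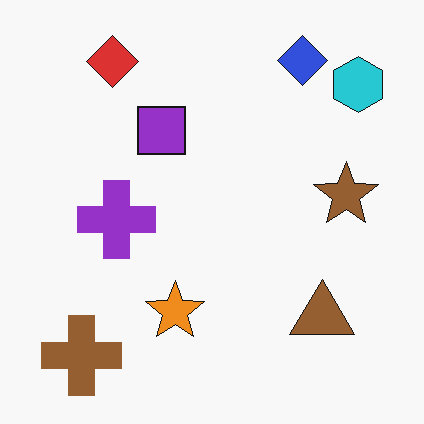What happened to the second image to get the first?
Degraded with moderate additive noise.

Random speckle covers the whole image, including the flat background.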